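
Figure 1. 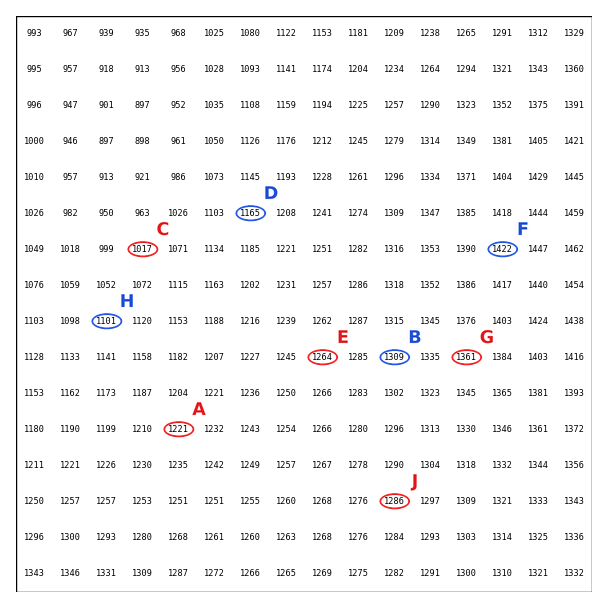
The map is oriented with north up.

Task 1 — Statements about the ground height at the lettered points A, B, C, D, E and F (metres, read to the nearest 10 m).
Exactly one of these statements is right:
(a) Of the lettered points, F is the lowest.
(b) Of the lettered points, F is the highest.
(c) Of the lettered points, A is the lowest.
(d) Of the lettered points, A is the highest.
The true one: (b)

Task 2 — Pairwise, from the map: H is below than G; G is above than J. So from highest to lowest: G J H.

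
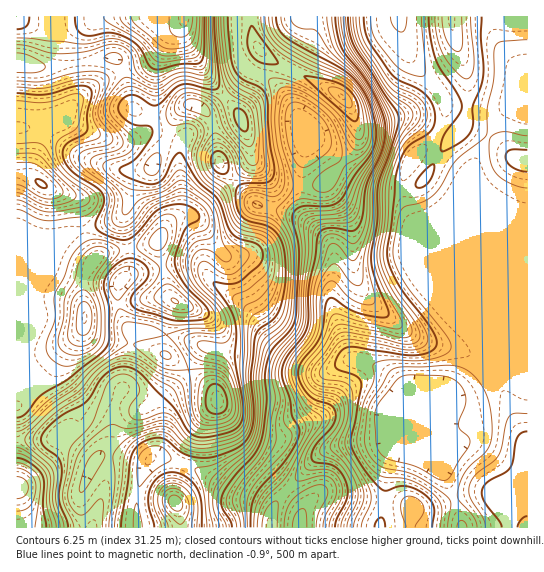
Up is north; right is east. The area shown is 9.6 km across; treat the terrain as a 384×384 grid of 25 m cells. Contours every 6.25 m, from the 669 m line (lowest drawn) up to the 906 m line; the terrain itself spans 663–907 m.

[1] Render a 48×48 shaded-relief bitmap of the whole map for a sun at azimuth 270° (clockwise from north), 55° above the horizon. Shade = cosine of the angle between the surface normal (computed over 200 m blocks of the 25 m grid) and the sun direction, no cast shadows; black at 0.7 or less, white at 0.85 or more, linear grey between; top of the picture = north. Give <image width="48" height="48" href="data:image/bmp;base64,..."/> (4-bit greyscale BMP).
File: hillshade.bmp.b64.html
<image width="48" height="48" href="data:image/bmp;base64,Qk32BAAAAAAAAHYAAAAoAAAAMAAAADAAAAABAAQAAAAAAIAEAAATCwAAEwsAABAAAAAAAAAAAAAAABEREQAiIiIAMzMzAERERABVVVUAZmZmAHd3dwCIiIgAmZmZAKqqqgC7u7sAzMzMAN3d3QDu7u4A////ALuYesuZrO7rmImGe+7KmZmrzcuqq97czLqHisyprO/rh4iIit7LqZmrzdyqrN7czLl2i8yprP/ah3iZms3cupiazcuqvN3czLl2isy5rO/aiIiZmbzcupiazMuqzd3MzKl2isy6m97KqqmJqqrMypiavLu7zd3MzKmIirzKm83Lu7qYmpmrypiau7u83d3dzJmaqrzKmszdzLqYiamJupiau8zMzd3d3amru7vLqrze3LqXeKl4mpmavMzMzN3d3aqry7vLurzv7LqWV6qIiYmavMzMzM3d3ambzLu8y7zv/bqFNpqpmHiavMzMzM3d3KmavLu83Lzf/spzNYmqqXeKvMzMzM3dzLupq7u83czf/tpjNoiJqoiKvMzMzN3dzMy6qqq8zd3e/slTRnd4q6maq8zMzd3czMzLqZmrzd3e7clURmZoq7uqq7zMzd3MzMzMupmrze3c3LllVWZoq7u7u7zMzNzMzMzMy6mbze3Lu7qGVWZ4mrvMzMzMzMzMzMzd3Lmazdy6q8uWZnZniazMzMu7u8zMzMzd3bmKvMy6vMuXeIdmeazM3cuqu8zMzMze7bmJvMzLvLqHiYdlebzMzLmau8zMzMzd7riKzN3cu6iJqpdVes3My5mbvMzMzMzd7riL3d3cqYiauoZEe83MqYmrzMzMzMzd7bmc3t3KmImruoU0i93LmIq8zMzMzMzN3bmb3u25iKu7uoU0i925eJvMzMzMzMzN3cmb3e24isy7uoVFi9yoeKvMzMzMzMzM3tuazdyom9y7uXVGi9yXebzMzMzMzMzM3dyqzdupq8y7qXVWi8yGerzMzMzMzMzMzdy7zduZq7u7qXZni9yFabzMzMzMzMzMzMu73uyqq6maqXZ4m8uFabzMzMzMzMzMzLqr3u27uoeJqpiJu8uFWLzMzMzMzN3My7qazu3LunZou6qru6l1WLzMzMzMzN3cu7mZzd3cuXZpvLq8y5hkWby7zMzMzN3LqqmZvM3cqYiKzLq8y5dUacy7vMzMzNy6mZmau83smJq8y6q8y6dTWcy7u8zMzMypmZqru83bmKztuYm83LljN73Lu8zdzMupmqu7u73bmK3+uHm83ctzFazcu8zdzMy6qru7qrzbmb3tp3m83d2TA4vMy7zdzMzLu7u6q7vMqb3slnq83u2UE4q8y7vMzMzMu6qqu7vMus7rhnq83v2UJYmrzLu8zMzMypmavMu7u97ahorN7+xzNpmbzLu8zMzMy5iavMuqve7Kh4rN79pSN5qrzcu7zMzM3KmavcuazdyqmJve7scxSKqr3cu7zMzN3LqqzdubzKmaqrzd3JUiWbu83cu7zMzMzMu7zdury4aLzMzLuYUkerzN3bqrzMzMzMzM3uy7uVWc3MuqmXVGm8zd3LqrzM3MzLu87+3Lp0Wt26maqWVYq83u3Kq7zMzMzMu97u3LlTatyYmrqFRpu83u26q8zMzMzczN7t3MlDa8uIq8uFR6vM3u26q8zLu83dzd3czchCa8p4rMp0V6vM3u26vMzA=="/>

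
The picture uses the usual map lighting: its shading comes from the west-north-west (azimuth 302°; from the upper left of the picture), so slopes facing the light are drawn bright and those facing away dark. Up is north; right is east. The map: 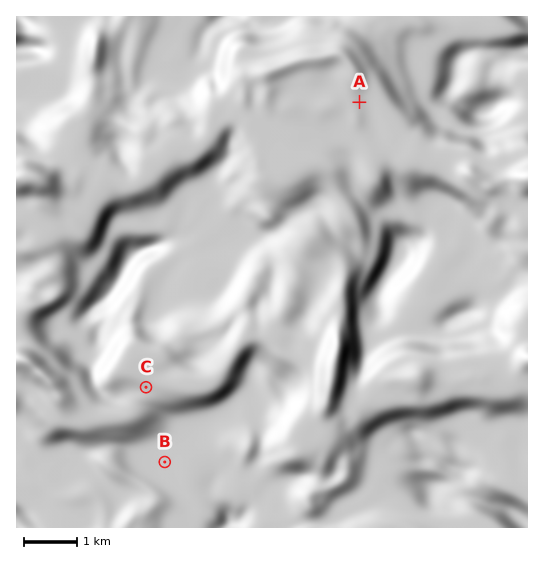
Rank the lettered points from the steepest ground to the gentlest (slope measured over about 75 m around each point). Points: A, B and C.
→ C A B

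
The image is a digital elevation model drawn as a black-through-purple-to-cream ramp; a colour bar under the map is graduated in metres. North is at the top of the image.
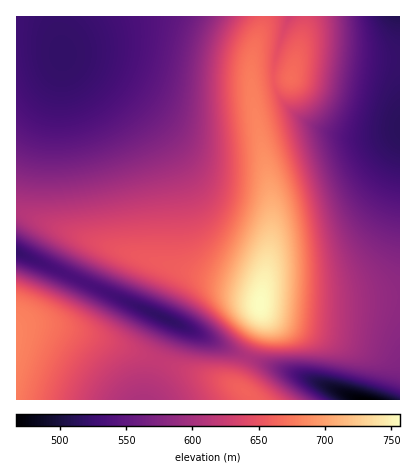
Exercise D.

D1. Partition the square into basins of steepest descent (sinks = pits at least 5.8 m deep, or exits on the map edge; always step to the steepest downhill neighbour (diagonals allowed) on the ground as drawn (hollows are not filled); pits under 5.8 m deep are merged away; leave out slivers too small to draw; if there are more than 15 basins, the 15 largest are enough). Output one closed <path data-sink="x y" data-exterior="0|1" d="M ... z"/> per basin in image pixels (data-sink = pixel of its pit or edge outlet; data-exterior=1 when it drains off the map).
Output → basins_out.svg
<path data-sink="62 54" data-exterior="0" d="M264 16l-248 0 0 196 90 34 142 43 8 4 4 7 10-52 2-42-4-32-14-66-3-44z"/><path data-sink="400 128" data-exterior="1" d="M316 53l-16 2-5 7-5 16-30 5-8 5 2 20 14 66 4 32-2 42-9 52 5-3 48 3 86-3 0-237z"/><path data-sink="166 318" data-exterior="0" d="M104 245l-8 0-5 5-25 52-10 15-8 4-18 2-13 5 23-3 40 8 88 32 70 22 5-19 17-42 0-30-12-7-20-7z"/><path data-sink="364 400" data-exterior="1" d="M400 297l-50 3-36 0-28-3-22 1-4 4 0 24-17 42-4 18 13 14 148 0z"/><path data-sink="144 400" data-exterior="1" d="M40 325l-16 1-8 4 0 70 236 0-4-7-18-10-62-18-78-29z"/><path data-sink="16 252" data-exterior="1" d="M20 212l-4 0 0 116 14-5 18-2 8-4 10-15 23-50 7-7 7-1z"/><path data-sink="400 16" data-exterior="1" d="M400 16l-94 0-10 42 6-4 14-1 52 6 32 1z"/><path data-sink="290 16" data-exterior="1" d="M304 16l-40 0-12 42 0 29 4-3 32-5 4-3 11-44z"/>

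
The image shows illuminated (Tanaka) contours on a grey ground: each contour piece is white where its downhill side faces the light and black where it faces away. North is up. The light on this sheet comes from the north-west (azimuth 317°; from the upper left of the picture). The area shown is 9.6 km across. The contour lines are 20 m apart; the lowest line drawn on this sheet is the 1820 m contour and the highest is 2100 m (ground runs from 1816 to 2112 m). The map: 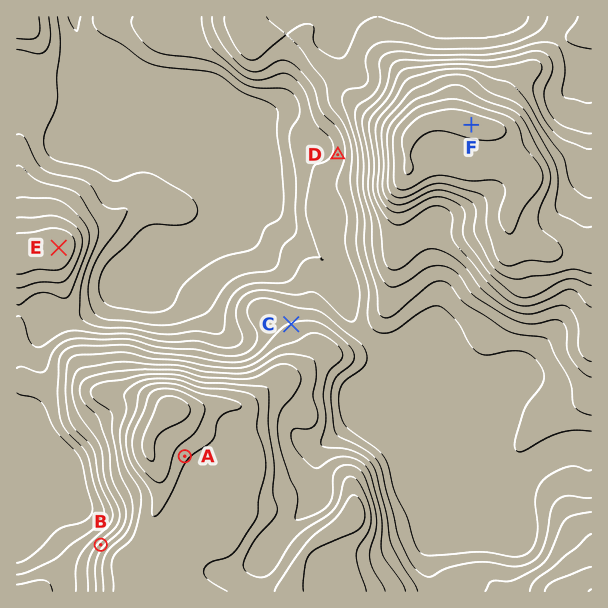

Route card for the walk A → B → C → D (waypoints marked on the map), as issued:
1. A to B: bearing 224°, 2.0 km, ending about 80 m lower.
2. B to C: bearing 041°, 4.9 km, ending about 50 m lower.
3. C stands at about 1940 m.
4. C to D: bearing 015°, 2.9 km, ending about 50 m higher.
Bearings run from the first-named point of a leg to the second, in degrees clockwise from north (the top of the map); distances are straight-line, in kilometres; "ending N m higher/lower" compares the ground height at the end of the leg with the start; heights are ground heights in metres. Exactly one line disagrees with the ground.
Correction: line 4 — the sense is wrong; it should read lower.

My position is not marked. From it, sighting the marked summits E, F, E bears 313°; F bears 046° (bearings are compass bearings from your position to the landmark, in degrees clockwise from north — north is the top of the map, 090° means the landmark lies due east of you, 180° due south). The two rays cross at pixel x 204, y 383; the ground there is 2020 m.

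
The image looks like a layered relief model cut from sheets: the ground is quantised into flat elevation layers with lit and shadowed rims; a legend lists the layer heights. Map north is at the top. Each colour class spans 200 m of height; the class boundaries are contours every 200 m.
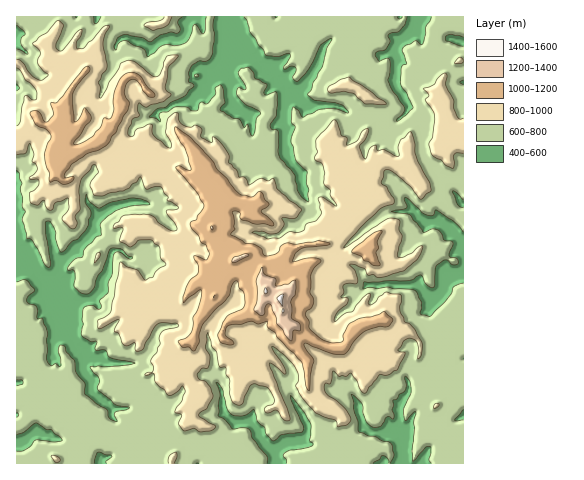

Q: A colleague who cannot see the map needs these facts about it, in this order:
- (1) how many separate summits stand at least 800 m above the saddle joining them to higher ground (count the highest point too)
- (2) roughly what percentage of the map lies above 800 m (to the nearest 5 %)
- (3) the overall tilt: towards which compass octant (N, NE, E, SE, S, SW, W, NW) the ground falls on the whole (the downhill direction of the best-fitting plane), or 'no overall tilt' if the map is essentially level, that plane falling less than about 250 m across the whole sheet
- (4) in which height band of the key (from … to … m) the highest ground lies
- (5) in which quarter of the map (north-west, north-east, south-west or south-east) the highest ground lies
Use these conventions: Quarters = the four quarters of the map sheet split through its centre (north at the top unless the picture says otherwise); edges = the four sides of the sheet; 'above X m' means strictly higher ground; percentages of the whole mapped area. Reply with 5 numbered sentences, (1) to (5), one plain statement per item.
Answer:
(1) There is 1 summit with 800 m or more of prominence.
(2) Ground above 800 m makes up about 40 % of the sheet.
(3) There is no overall tilt: the best-fitting plane is nearly level.
(4) The highest ground lies in the 1400–1600 m band.
(5) The highest ground is in the south-east quarter.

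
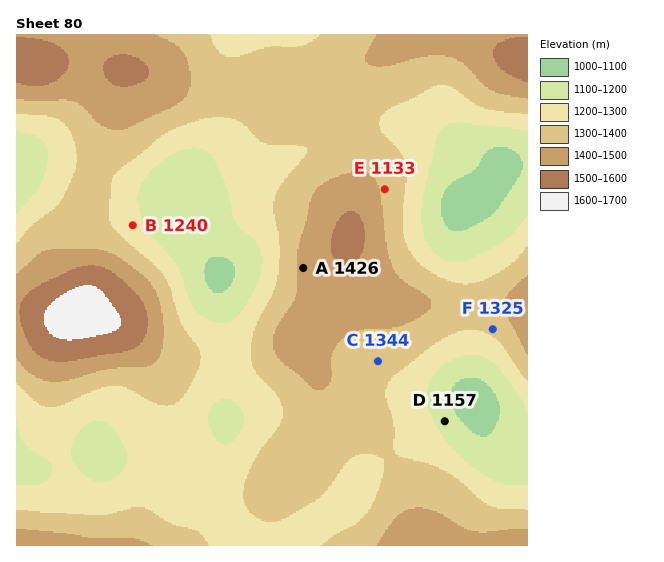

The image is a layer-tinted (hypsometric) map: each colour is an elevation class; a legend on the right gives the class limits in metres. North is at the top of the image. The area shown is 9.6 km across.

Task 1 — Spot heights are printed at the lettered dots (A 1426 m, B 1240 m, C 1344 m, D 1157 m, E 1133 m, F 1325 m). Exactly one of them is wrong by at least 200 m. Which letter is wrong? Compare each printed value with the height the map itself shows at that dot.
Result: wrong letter E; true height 1383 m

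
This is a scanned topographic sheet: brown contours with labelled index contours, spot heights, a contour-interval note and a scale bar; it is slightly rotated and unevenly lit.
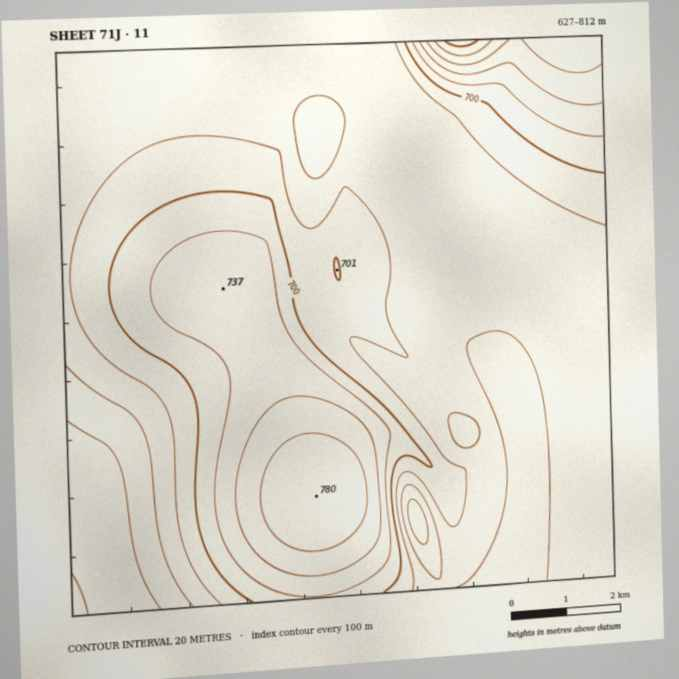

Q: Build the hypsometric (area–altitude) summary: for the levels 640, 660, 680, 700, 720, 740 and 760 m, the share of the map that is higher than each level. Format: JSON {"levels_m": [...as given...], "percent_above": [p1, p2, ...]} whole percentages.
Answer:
{"levels_m": [640, 660, 680, 700, 720, 740, 760], "percent_above": [96, 87, 46, 29, 20, 10, 5]}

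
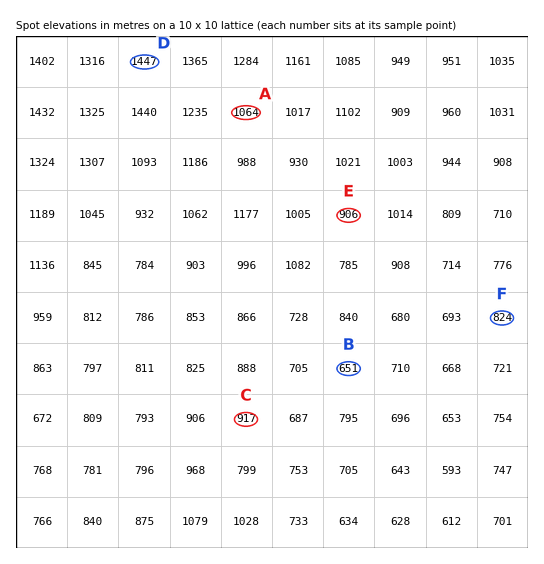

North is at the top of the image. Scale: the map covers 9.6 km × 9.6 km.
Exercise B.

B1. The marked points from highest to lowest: A C B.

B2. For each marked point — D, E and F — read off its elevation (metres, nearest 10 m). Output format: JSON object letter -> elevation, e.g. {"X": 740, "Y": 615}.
{"D": 1450, "E": 910, "F": 820}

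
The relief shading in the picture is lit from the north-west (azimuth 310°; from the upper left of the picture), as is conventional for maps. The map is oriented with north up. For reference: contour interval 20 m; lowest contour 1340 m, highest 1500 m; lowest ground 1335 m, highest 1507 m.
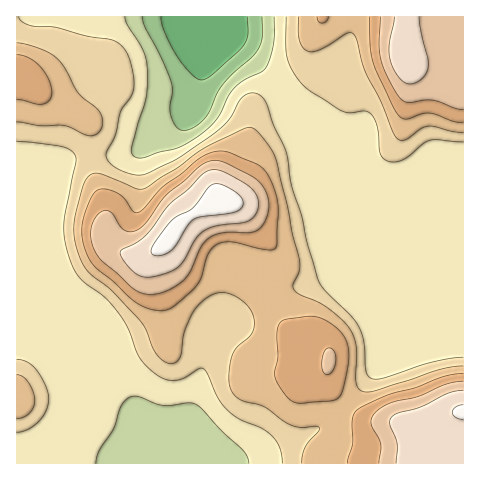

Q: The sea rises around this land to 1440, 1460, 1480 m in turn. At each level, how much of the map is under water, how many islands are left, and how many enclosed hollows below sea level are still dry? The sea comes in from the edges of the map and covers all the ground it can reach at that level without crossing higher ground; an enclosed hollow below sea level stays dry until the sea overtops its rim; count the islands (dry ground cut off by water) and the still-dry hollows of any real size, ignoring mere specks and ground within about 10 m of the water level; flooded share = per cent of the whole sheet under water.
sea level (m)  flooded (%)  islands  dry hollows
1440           79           2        0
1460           87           1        0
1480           94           1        0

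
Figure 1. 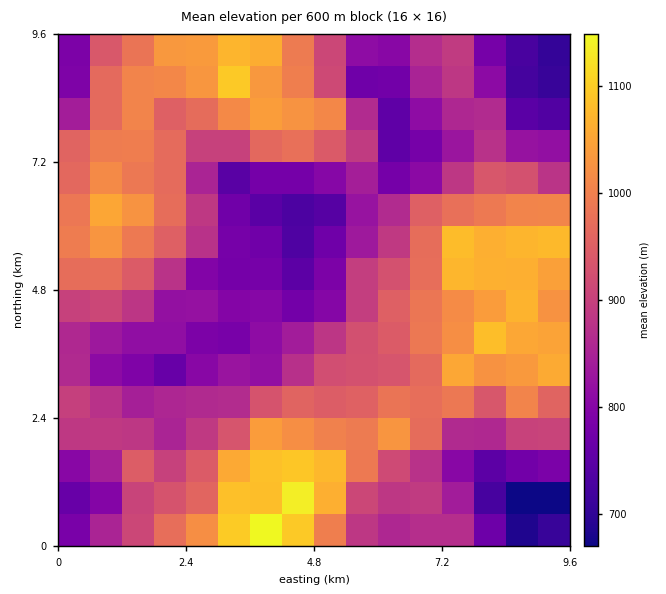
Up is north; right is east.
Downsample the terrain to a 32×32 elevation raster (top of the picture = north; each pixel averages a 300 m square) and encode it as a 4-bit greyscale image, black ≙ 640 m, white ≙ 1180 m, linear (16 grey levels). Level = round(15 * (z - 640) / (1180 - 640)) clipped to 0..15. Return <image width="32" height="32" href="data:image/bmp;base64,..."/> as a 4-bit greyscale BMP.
<image width="32" height="32" href="data:image/bmp;base64,Qk12AgAAAAAAAHYAAAAoAAAAIAAAACAAAAABAAQAAAAAAAACAAATCwAAEwsAABAAAAAAAAAAAAAAABEREQAiIiIAMzMzAERERABVVVUAZmZmAHd3dwCIiIgAmZmZAKqqqgC7u7sAzMzMAN3d3QDu7u4A////AERneJq6zv7bqHdmZnZTISNEVniaur7t7cl2ZmZmQhESQ0V3eZnN3O7ad2d3ZUIQEUM1iIiJzdzf64h3d2UhERFTRomHer3Nztuod2ZUIiMyVVeIdnm8zL3Muph2VERFZXZ3d2Z4msyruqq7l2VWZ3d3d2ZmZ3eruqmau7mGZ4iHd3dmZ3ZmiqmZmaqqqHmqiHdmVVZmZ3iIiImZibqJq5p2VUQ0VWVVZ3iIiYm8qau8ZVRUM0VVVWeIh4iavMu7zGZVVVRERFVneIiJmqvMy8t2ZlVVRDRFVWZ4iZqrzcvLd3d2VVRERERFaImaqrzMyoiId1VVVVVDRXeJmru7zLqJqIh1RUREM0V4iam8zMu6mqmohkRDRDM0Z3iazczMzKqrqYhlREQyNFZ3is3MzMyqvLqph1REMjRVd4vMy8zMqqy6qYdUMzI0VWeKqrqqu5m8uph2QjMyI1VXiYmZqqmau6mYdTIzM0RWRVZ4mal3maqaqXVEVVVWZkNEZ4h2ZpqqqqmGZoiIh3YzRFZnVmV4mqqYeIiauqmWM0RWd1VEV4mqiIiau7vKhTNFZnZDM0aLupqqvLu7yHU0RmZ1MiNFi6uqu83KqqdTNFZ3ZDIiRHqruqzNy6qWQzRmd1MyIkN6qrusy7uphlRFZ3dDMiJUepmru8zcqYdlRWd3UzIi"/>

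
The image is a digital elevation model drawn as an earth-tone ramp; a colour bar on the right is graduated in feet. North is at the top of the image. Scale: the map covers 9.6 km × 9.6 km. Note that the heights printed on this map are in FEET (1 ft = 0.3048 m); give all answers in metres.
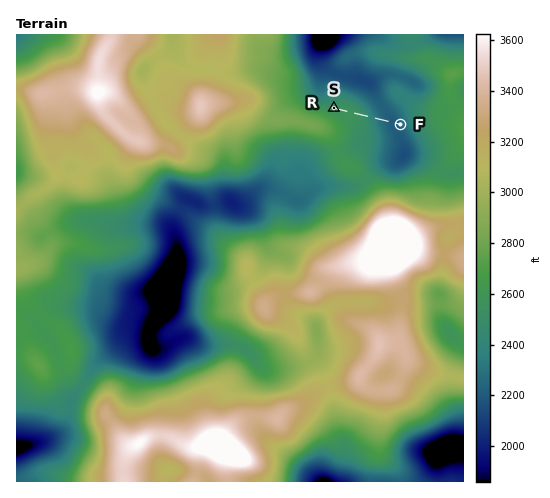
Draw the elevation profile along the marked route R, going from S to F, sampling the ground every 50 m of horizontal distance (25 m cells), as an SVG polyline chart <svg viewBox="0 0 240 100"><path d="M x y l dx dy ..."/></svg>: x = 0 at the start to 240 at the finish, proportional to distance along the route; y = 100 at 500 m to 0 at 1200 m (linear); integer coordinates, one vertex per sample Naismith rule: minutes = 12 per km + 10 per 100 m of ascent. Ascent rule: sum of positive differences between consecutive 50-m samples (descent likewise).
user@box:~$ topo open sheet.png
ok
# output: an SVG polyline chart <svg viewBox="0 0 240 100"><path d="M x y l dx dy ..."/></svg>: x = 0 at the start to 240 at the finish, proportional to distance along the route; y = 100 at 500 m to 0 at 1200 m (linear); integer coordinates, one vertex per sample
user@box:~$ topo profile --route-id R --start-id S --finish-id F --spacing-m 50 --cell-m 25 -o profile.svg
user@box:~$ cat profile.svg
<svg viewBox="0 0 240 100"><path d="M0 61l8 0 8 0 9 0 8-1 8 0 8 0 8 0 8 0 9 0 8 1 8 0 8 1 8 1 8 1 9 1 8 2 8 1 8 2 8 1 9 1 8 1 8 1 8 0 8 1 8 0 9 0 8 0 8 0 8 0 3-1"/></svg>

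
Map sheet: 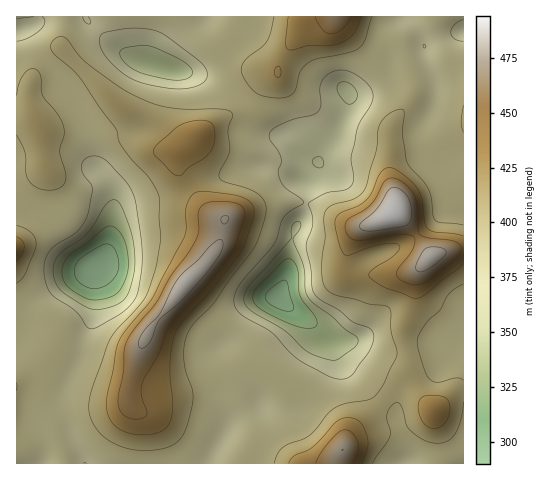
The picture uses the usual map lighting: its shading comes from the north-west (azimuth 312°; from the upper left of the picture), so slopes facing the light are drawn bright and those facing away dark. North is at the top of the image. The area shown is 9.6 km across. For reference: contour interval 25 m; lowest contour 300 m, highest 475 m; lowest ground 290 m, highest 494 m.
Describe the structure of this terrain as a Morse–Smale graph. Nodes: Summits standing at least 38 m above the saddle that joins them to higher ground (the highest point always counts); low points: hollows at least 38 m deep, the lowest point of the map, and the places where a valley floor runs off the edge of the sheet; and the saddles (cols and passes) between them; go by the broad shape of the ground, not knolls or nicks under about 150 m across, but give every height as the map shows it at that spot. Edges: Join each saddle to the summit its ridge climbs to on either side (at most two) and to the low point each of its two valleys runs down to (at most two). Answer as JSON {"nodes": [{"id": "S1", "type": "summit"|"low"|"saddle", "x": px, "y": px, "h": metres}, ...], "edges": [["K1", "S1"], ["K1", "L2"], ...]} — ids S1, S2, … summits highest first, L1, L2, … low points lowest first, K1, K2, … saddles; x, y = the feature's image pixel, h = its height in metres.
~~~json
{"nodes": [
{"id": "S1", "type": "summit", "x": 395, "y": 211, "h": 494},
{"id": "S2", "type": "summit", "x": 185, "y": 284, "h": 486},
{"id": "S3", "type": "summit", "x": 343, "y": 449, "h": 475},
{"id": "S4", "type": "summit", "x": 336, "y": 17, "h": 466},
{"id": "S5", "type": "summit", "x": 433, "y": 411, "h": 447},
{"id": "S6", "type": "summit", "x": 17, "y": 248, "h": 443},
{"id": "L1", "type": "low", "x": 101, "y": 264, "h": 290},
{"id": "L2", "type": "low", "x": 279, "y": 298, "h": 292},
{"id": "L3", "type": "low", "x": 166, "y": 67, "h": 332},
{"id": "K1", "type": "saddle", "x": 189, "y": 186, "h": 420},
{"id": "K2", "type": "saddle", "x": 407, "y": 353, "h": 405},
{"id": "K3", "type": "saddle", "x": 388, "y": 396, "h": 402},
{"id": "K4", "type": "saddle", "x": 249, "y": 110, "h": 397},
{"id": "K5", "type": "saddle", "x": 46, "y": 61, "h": 395},
{"id": "K6", "type": "saddle", "x": 17, "y": 214, "h": 394},
{"id": "K7", "type": "saddle", "x": 312, "y": 395, "h": 390},
{"id": "K8", "type": "saddle", "x": 231, "y": 370, "h": 390},
{"id": "K9", "type": "saddle", "x": 397, "y": 43, "h": 390},
{"id": "K10", "type": "saddle", "x": 245, "y": 412, "h": 385},
{"id": "K11", "type": "saddle", "x": 306, "y": 203, "h": 375}],
"edges": [["K1", "S2"], ["K1", "L1"], ["K1", "L2"], ["K2", "S1"], ["K2", "S5"], ["K2", "L2"], ["K3", "S3"], ["K3", "S5"], ["K3", "L2"], ["K4", "S2"], ["K4", "S4"], ["K4", "L2"], ["K4", "L3"], ["K5", "S2"], ["K5", "L1"], ["K5", "L3"], ["K6", "S2"], ["K6", "S6"], ["K6", "L1"], ["K7", "S1"], ["K7", "S3"], ["K7", "L2"], ["K8", "S1"], ["K8", "S2"], ["K8", "L2"], ["K9", "S1"], ["K9", "S4"], ["K9", "L2"], ["K10", "S2"], ["K10", "S3"], ["K10", "L2"], ["K11", "S1"], ["K11", "S2"], ["K11", "L2"]]}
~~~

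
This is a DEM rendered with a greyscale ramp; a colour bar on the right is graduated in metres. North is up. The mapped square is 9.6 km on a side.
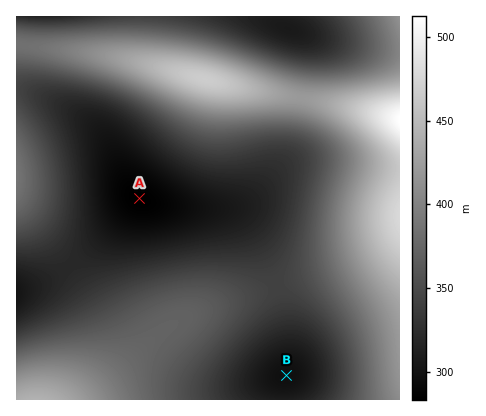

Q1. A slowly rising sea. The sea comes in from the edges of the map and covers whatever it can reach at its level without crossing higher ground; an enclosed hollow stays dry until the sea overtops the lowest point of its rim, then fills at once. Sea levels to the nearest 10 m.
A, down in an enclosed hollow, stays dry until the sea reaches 320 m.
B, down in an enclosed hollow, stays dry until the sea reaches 310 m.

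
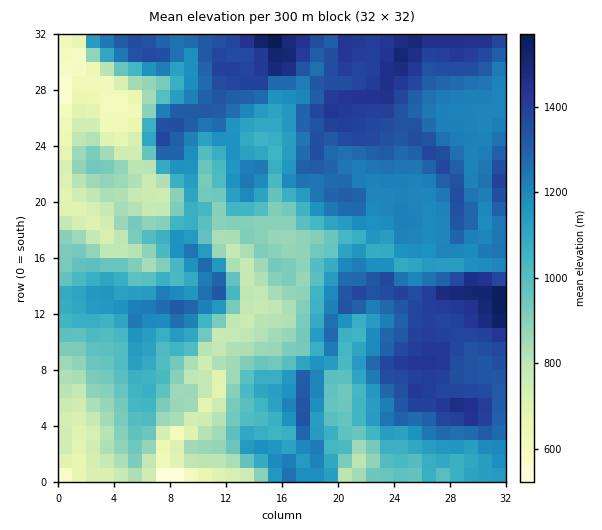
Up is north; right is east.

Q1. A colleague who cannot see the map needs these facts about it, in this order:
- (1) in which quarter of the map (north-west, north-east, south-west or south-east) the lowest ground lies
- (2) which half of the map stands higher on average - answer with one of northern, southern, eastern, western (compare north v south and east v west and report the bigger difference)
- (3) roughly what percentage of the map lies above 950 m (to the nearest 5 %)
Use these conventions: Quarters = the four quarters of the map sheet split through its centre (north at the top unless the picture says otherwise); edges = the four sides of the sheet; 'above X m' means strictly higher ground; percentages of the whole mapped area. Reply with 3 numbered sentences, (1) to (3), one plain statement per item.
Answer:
(1) Look to the south-west quarter for the lowest ground.
(2) The eastern half stands higher on average than the western half.
(3) Roughly 70 % of the ground is higher than 950 m.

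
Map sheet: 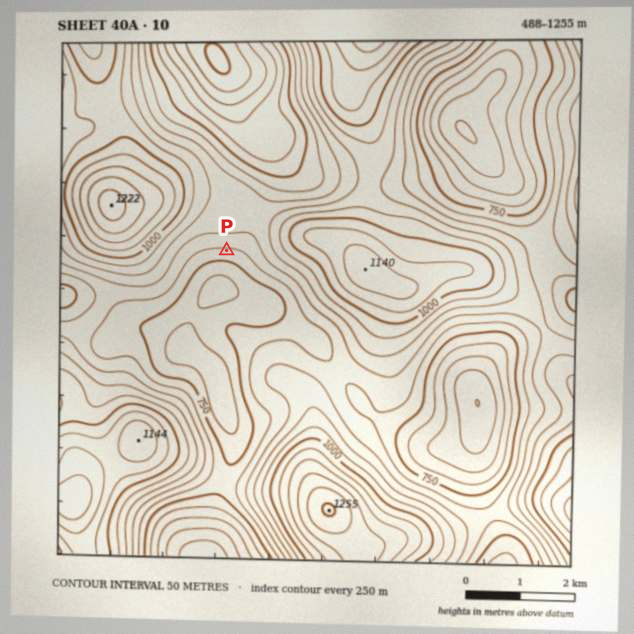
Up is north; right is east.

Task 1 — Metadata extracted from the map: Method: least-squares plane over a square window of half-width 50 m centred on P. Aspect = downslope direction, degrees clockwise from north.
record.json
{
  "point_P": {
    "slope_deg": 12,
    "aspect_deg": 183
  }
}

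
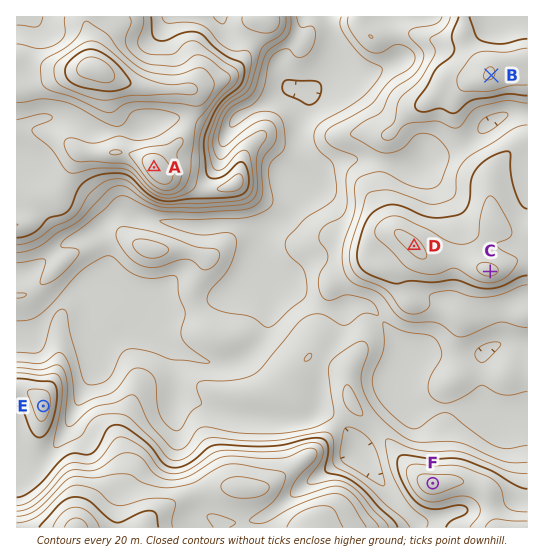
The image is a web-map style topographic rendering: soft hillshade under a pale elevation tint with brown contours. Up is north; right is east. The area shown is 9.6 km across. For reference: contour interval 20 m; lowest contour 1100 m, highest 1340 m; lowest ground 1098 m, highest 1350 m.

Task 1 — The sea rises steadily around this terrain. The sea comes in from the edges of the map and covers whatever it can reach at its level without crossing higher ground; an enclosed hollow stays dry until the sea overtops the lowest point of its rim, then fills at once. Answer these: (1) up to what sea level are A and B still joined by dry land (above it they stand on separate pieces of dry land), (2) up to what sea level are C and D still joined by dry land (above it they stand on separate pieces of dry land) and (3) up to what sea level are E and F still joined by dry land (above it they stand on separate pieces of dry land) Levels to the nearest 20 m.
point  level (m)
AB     1120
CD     1220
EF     1180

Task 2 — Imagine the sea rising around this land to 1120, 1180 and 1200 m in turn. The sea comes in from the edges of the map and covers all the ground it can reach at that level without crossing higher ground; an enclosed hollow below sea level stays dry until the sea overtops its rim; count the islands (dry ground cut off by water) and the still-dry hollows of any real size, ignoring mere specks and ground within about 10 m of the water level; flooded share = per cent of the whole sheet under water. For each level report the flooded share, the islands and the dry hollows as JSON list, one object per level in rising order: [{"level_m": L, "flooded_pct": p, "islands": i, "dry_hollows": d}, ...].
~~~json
[{"level_m": 1120, "flooded_pct": 13, "islands": 0, "dry_hollows": 0}, {"level_m": 1180, "flooded_pct": 56, "islands": 0, "dry_hollows": 0}, {"level_m": 1200, "flooded_pct": 65, "islands": 0, "dry_hollows": 0}]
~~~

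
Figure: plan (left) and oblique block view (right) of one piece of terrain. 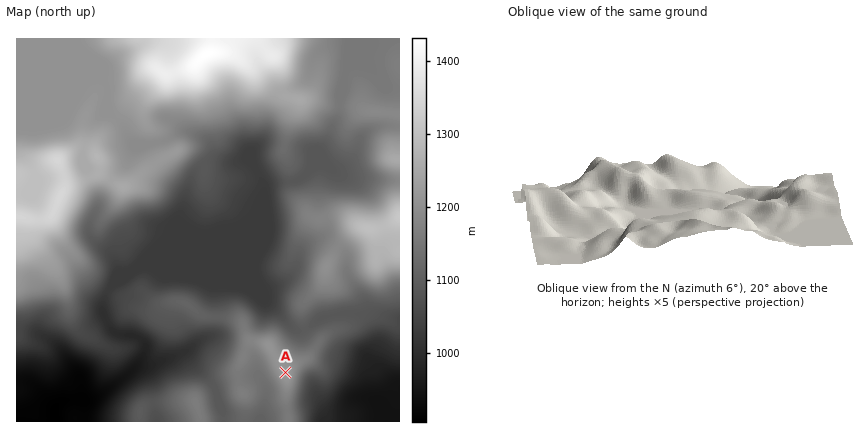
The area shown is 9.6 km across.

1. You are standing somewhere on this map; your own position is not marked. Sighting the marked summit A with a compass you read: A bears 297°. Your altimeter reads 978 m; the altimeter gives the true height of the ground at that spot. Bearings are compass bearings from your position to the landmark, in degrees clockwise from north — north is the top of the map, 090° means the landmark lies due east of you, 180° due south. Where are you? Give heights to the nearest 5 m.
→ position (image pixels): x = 338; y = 399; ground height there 980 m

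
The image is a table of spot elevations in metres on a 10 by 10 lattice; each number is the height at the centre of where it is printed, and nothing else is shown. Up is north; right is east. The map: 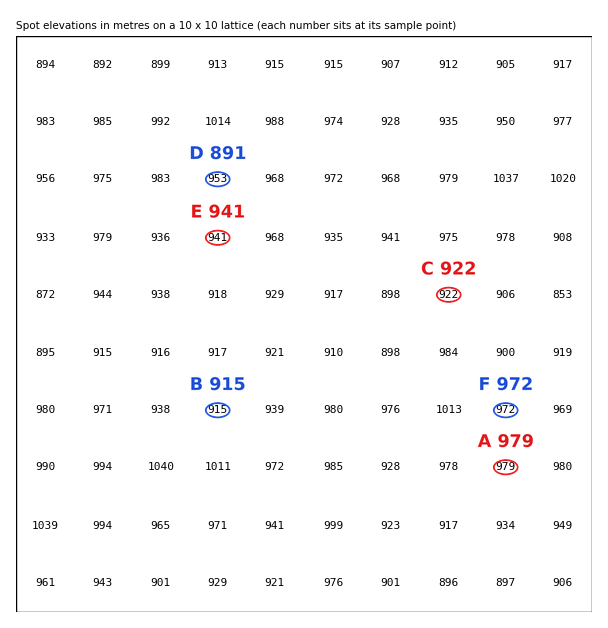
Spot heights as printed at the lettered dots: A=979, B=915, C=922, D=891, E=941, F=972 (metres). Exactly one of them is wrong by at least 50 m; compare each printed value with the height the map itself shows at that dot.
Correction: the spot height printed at D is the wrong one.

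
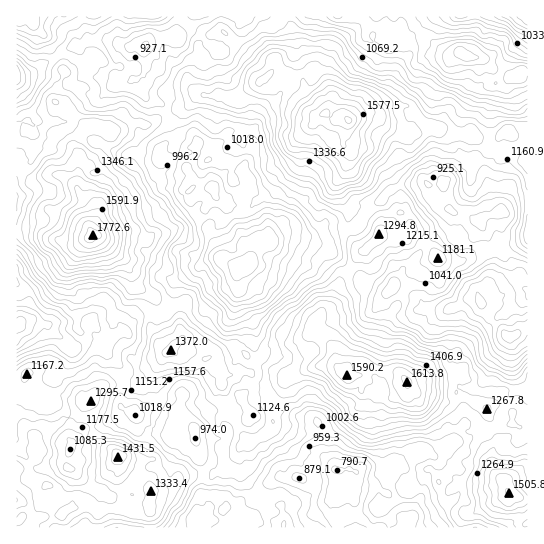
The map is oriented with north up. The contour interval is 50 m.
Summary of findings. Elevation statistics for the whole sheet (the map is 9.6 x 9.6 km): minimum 660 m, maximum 1770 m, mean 1130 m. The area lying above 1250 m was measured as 23.1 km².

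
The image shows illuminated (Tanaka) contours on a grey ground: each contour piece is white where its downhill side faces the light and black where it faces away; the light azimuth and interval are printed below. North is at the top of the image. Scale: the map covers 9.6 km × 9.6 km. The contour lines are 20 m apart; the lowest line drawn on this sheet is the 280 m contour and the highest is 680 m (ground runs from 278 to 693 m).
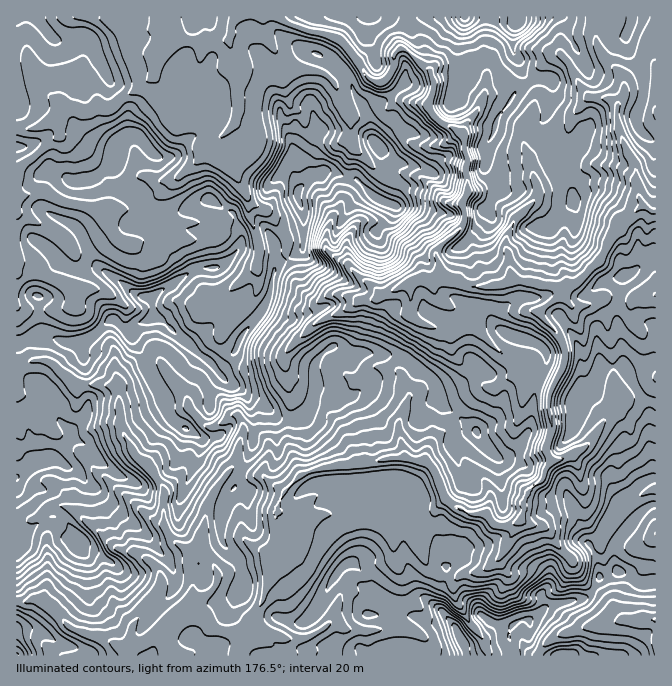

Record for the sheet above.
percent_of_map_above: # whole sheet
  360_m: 92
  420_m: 78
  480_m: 53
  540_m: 30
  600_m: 12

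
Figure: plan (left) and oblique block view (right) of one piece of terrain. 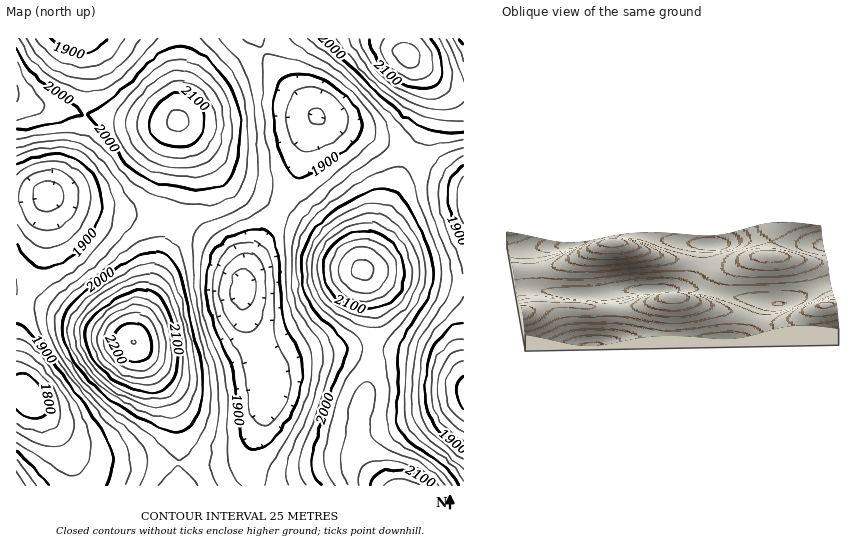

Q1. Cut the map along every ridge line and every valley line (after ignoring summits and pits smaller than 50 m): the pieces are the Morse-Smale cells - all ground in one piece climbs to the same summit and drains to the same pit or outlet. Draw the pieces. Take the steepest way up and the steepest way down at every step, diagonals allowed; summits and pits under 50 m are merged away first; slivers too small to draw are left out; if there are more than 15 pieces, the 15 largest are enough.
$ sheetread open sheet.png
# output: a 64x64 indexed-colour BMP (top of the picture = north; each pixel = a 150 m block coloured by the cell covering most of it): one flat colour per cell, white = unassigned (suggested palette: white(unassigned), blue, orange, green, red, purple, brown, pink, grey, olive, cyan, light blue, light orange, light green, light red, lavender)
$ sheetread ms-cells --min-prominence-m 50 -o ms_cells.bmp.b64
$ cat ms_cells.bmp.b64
<image width="64" height="64" href="data:image/bmp;base64,Qk12CAAAAAAAAHYAAAAoAAAAQAAAAEAAAAABAAQAAAAAAAAIAAATCwAAEwsAABAAAAAAAAAA////ALR3HwAOf/8ALKAsACgn1gC9Z5QAS1aMAMJ34wB/f38AIr28AM++FwDox64AeLv/AIrfmACWmP8A1bDFAAAAAAACIiIiIiIiIRERERERVVVVVVVVVVVVd3d3d3d3AAAAACIiIiIiIiIhERERERFVVVVVVVVVVVd3d3d3d3cAAAAAIiIiIiIiIiEREREREVVVVVVVVVVVV3d3d3d3dwAAAAAiIiIiIiIiIRERERERVVVVVVVVVVV3d3d3d3d3AAAAAiIiIiIiIiIhERERERFVVVVVVVVVV3d3d3d3d3cAAAACIiIiIiIiIiEREREREVVVVVVVVVVXd3d3d3d3dwAAAAIiIiIiIiIiIRERERERVVVVVVVVVVd3d3d3d3d3AAAAIiIiIiIiIiIhERERERFVVVVVVVVVV3d3d3d3d3cAAAIiIiIiIiIiIiERERERERVVVVVVVVVXd3d3d3d3dwAAAiIiIiIiIiIiIRERERERFVVVVVVVVVd3d3d3d3d3AAAiIiIiIiIiIiIhEREREREVVVVVVVVVV3d3d3d3d3cAAiIiIiIiIiIiIhERERERERFVVVVVVVVXd3d3d3d3dwAiIiIiIiIiIiIiEREREREREVVVVVVVVVV3d3d3d3d3IiIiIiIiIiIiIiERERERERERVVVVVVVVVXd3d3d3d3ciIiIiIiIiIiIiIRERERERERFVVVVVVVVVd3d3d3d3dyIiIiIiIiIiIiIREREREREREVVVVVVVVVVXd3d3d3d3IiIiIiIiIiIiIRERERERERERRVVVVVVVVVd3d3d3d30iIiIiIiIiIiIhERERERERERREVVVVVVVVV3d3d3d93SIiIiIiIiIiIhERERERERERFERERVVVVVVXd3d33d3dIiIiIiIiIiIhEREREREREREUREREREREREfd3d3d3d0iIiIiIiIiIiEREREREREREURERERERERETd3d3d3d3SIiIiIiIiIzMRERERERERERRERERERERERN3d3d3d3dIiIiIiIjMzMxERERERERERRERERERERERE3d3d3d3d0iIiIiIzMzMzMRERERERERFERERERERERETd3d3d3d3SIiIiMzMzMzMxEREREREREURERERERERERN3d3d3d3dIiIjMzMzMzMzERERERERERRERERERERERE3d3d3d3d0iMzMzMzMzMzMxERERERERRERERERERERETd3d3d3d3TMzMzMzMzMzMzERERERERFERERERERERERN3d3d3d3dMzMzMzMzMzMzMREREREREURERERERERERN3d3d3d3d0zMzMzMzMzMzMzERERERERFERERERERERE3d3d3bu7uzMzMzMzMzMzMzMRERERERHkRERERERERETbu7u7u7u7MzMzMzMzMzMzMxERERERHuRERERERERESbu7u7u7u7szMzMzMzMzMzMzMREREREe7kREREREREmZu7u7u7u7uzMzMzMzMzMzMzMxEREREe7uREREREREmZmbu7u7u7u7MzMzMzMzMzMzMzERERHu7u7kREREREmZmZu7u7u7u7szMzMzMzMzMzMzMRERHu7u7uREREREmZmZm7u7u7u7uzMzMzMzMzMzMzMzERHu7u7u7kREREmZmZmZu7u7u7u7MzMzMzMzMzMzMzMR7u7u7u7uRERJmZmZmZm7u7u7u7szMzMzMzMzMzMzOu7u7u7u7u7kRJmZmZmZmbu7u7u7uzMzMzMzOqqqqqqqru7u7u7u7u6ZmZmZmZmZm7u7u7u7MzMzM6qqqqqqqqqu7u7u7u7uiJmZmZmZmZmbu7u7u7v//zqqqqqqqqqqqq7u7u7u7oiIiZmZmZmZmZm7u7u7u////6qqqqqqqqqqru7u7u7oiIiJmZmZmZmZmbu7u7u7////qqqqqqqqqqqu7u7u6IiIiIiZmZmZmZmZm7u7u7D////6qqqqqqqqqqru7u6IiIiIiJmZmZmZmZmbu7uwAP////qqqqqqqqqqqu7u6IiIiIiImZmZmZmZmZm7uwAA/////6qqqqqqqqqq7u6IiIiIiIiJmZmZmZmZmbsAAAD/////qqqqqqqqqqru6IiIiIiIiImZmZmZmZmZYAAAAP/////6qqqqqqqqqu6IiIiIiIiIiZmZmZmZmWZgAAAA//////qqqqqqqqqu6IiIiIiIiIiImZmZmZlmZmYAAAD/////+qqqqqqqqq7oiIiIiIiIiIiZmZmWZmZmZgAAAP/////6qqqqqqqqroiIiIiIiIiIiJmZlmZmZmZmYAAA//////+qqszMzMzIiIiIiIiIiIiIiWZmZmZmZmZgAAD/////AMzMzMzMzMCIiIiIiIiIiIhmZmZmZmZmZmAAAP8AAAAAzMzMzMzMwAiIiIiIiIiIhmZmZmZmZmZmYAAAAAAAAADMzMzMzMzAAIiIiIiIiIhmZmZmZmZmZmZgAAAAAAAAAMzMzMzMzMAACIiIiIiIiGZmZmZmZmZmZmAAAAAAAAAAzMzMzMzMwAAACIiIiIiGZmZmZmZmZmZmYAAAAAAAAADMzMzMzMzAAAAAiIiIiGZmZmZmZmZmZmYAAAAAAAAAAMzMzMzMzMAAAAAIiIiGZmZmZmZmZmZmZgAAAAAAAAAAzMzMzMzMwAAAAAAIiGZmZmZmZmZmZmZgAAAAAAAAAADMzMzMzMzAAAAAAACIZmZmZmZmZmZmZgAAAAAAAAAAAMzMzMzMzMAAAAAAAABmZmZmZmZmZmZgAAAAAAAAAAAAzMzMzMzMwAAAAAAAAABmZmZmZmZmZmAAAAAA"/>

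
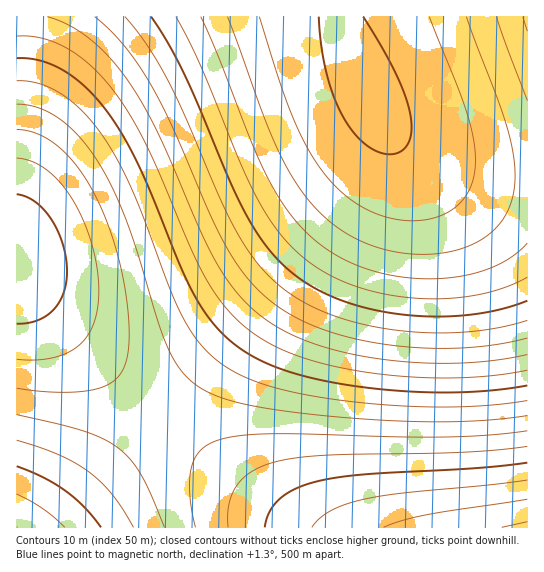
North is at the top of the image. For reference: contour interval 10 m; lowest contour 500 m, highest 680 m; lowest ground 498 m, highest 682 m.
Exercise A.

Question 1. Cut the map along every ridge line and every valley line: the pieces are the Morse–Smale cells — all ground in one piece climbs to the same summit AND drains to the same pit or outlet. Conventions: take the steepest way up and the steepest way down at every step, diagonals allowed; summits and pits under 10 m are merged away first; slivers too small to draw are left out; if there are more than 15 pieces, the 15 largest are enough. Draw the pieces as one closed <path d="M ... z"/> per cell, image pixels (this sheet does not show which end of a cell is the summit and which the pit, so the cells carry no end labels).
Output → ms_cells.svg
<path d="M341 16l-325 1 0 250 9 15 24 28 38 39 70 66 74-80 93-106 35-44 17-28 5-15 0-19-25-56-12-33z"/><path d="M381 119l0 23-5 15-29 44-74 86-116 128 40 36 48 38 34 24 27 15 221 0 1-347-45-4-48-13-33-20z"/><path d="M527 16l-185 0-1 9 15 42 19 42 10 17 17 18 17 12 35 15 29 6 44 3z"/><path d="M17 268l-1 259 38 1 103-113-70-66-38-39-24-28z"/><path d="M158 416l-103 112 250-1-26-14-34-24z"/>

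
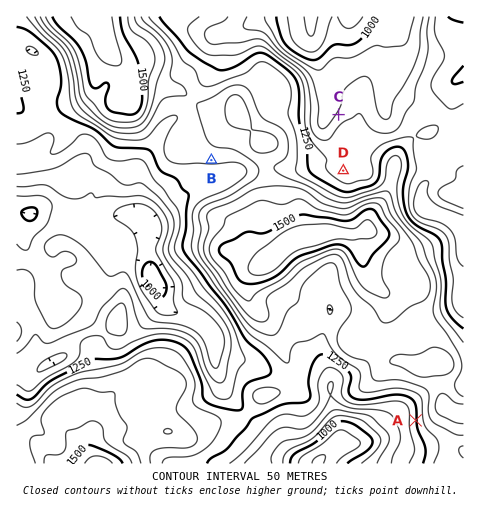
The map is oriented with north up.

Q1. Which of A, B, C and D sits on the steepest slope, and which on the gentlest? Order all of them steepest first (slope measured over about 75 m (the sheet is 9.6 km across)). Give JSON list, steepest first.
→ ["A", "C", "B", "D"]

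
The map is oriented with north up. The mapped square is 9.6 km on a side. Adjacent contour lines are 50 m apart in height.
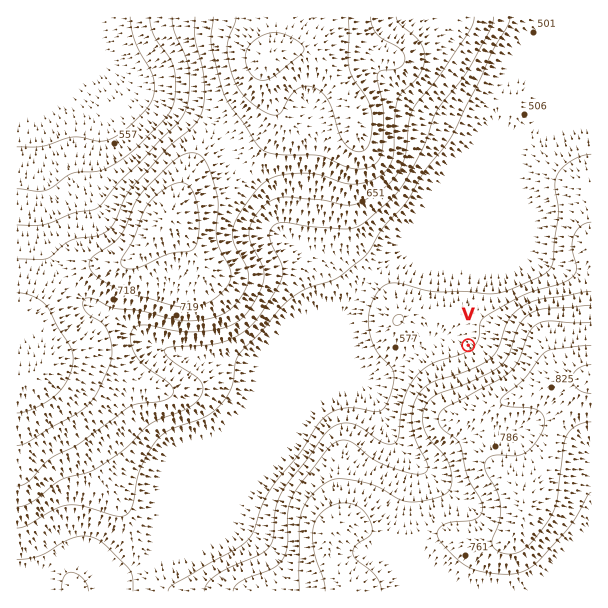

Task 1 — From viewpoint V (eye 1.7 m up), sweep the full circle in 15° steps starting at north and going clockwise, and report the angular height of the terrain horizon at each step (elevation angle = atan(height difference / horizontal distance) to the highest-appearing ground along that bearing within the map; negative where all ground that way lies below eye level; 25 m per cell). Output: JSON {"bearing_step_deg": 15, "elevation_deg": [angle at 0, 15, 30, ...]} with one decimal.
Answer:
{"bearing_step_deg": 15, "elevation_deg": [0.6, 0.1, 0.7, 1.7, 4.7, 8.0, 9.6, 10.2, 10.8, 11.5, 11.9, 11.6, 10.4, 8.8, 6.6, 3.5, 0.8, 0.6, 1.4, 2.4, 2.2, 2.0, 3.2, 1.9]}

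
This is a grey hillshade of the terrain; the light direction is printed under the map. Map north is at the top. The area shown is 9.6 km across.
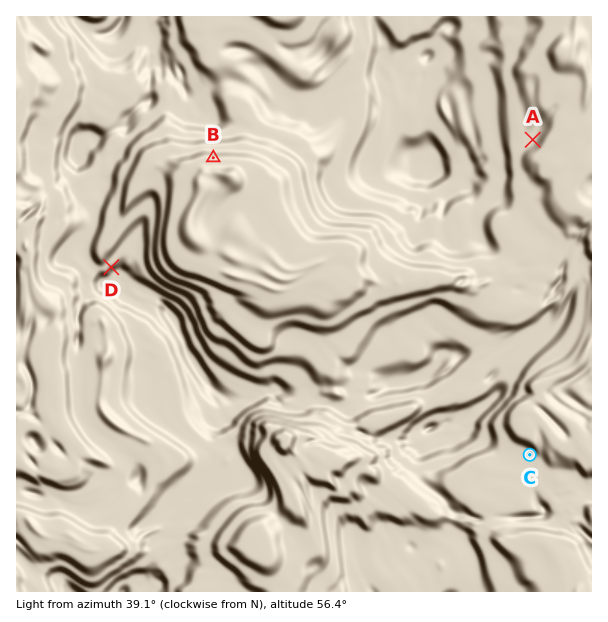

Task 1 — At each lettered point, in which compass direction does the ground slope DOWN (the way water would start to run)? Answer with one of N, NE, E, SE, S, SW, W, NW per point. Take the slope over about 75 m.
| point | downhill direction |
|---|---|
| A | NW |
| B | N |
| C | SW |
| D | SE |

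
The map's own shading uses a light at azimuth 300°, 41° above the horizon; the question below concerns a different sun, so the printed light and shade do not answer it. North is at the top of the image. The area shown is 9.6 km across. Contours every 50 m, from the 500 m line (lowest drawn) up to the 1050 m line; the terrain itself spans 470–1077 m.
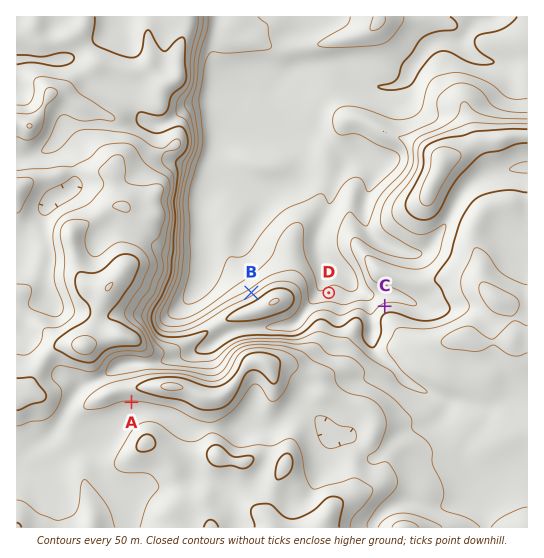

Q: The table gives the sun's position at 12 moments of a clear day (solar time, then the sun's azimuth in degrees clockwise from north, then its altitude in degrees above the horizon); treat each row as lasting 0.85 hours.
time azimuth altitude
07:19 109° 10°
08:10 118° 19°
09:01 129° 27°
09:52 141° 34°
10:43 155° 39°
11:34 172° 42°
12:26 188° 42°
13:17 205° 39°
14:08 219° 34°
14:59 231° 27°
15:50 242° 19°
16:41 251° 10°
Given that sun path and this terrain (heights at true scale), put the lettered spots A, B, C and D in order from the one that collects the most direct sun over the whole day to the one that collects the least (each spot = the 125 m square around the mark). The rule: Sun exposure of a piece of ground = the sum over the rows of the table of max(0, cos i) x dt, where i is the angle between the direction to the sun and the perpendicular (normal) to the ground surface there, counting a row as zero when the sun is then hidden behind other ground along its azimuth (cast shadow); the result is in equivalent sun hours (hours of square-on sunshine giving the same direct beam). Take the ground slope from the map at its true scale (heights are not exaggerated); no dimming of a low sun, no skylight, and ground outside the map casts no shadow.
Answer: A > D > C > B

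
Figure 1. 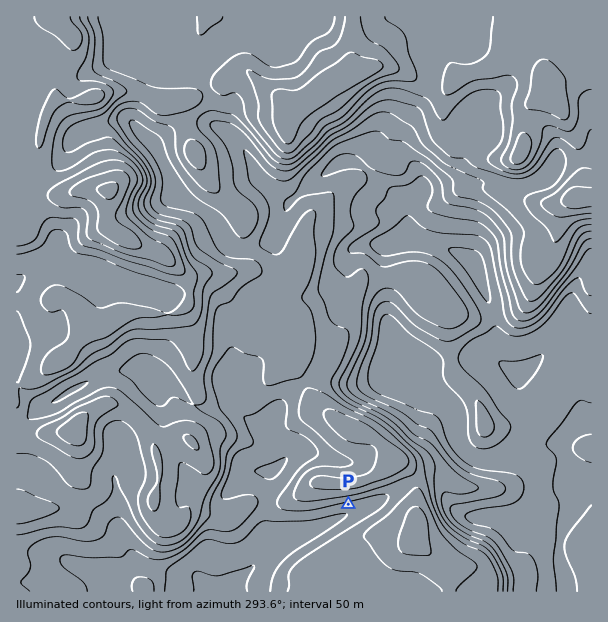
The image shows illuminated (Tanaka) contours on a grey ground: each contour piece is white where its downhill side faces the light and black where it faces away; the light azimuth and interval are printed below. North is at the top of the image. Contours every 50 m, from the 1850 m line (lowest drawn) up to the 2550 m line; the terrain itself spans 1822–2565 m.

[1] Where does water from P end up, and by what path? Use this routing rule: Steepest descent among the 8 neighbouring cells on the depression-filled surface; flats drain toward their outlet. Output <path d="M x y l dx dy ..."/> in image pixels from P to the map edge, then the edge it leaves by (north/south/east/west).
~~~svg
<path d="M348 504l0 9-1 2-6 3-3 0-11 6-3 0-7 4-3 0-5 3-4 0-6 3-5 0-1 2-3 0-9 4-5 5-1 0-44 43 0 3"/>
exit: south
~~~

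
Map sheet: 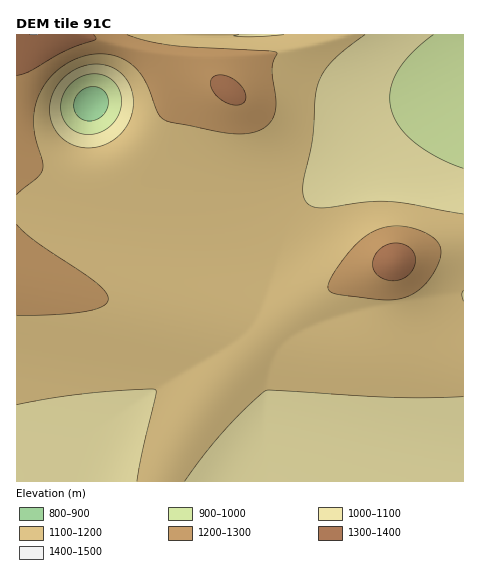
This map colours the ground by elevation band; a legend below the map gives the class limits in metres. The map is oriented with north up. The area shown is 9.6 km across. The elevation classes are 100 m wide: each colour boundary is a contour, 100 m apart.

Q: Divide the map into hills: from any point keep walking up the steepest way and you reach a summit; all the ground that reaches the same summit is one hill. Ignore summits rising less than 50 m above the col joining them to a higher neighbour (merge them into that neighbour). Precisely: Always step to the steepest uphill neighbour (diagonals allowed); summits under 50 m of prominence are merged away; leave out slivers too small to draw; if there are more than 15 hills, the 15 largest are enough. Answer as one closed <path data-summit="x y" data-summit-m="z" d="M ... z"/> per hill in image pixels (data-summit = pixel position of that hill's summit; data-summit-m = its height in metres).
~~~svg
<path data-summit="395 262" data-summit-m="1364" d="M463 92l-40 19-30 19-50 40-43 41-19 29-14 35-9 31-12 24-16 14-62 38-32 23-13 12-9 14-23 51 373-1z"/><path data-summit="33 35" data-summit-m="1400" d="M132 34l-116 1 1 447 73 0 24-51 9-14 13-12 32-23 62-38 16-14 12-24 9-31 14-35 10-19 9-9-1-2-2 1-12 9-20 4-38 0-21-3-19-6-16-8-13-10-18-18-30-41-18-31 3-8 26-35z"/><path data-summit="230 92" data-summit-m="1319" d="M463 34l-330 0-3 3-9 27-26 35-3 8 43 66 23 24 13 10 16 8 30 8 55 0 13-3 13-9 62-55 33-26 30-19 39-17 2-2z"/>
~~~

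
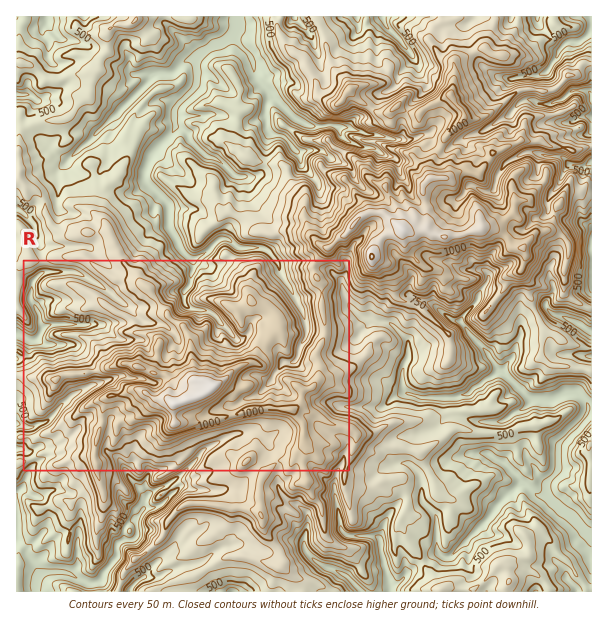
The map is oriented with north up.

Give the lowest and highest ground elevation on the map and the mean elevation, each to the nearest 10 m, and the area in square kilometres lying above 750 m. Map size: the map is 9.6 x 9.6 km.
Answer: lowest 300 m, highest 1260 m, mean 640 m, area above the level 25.6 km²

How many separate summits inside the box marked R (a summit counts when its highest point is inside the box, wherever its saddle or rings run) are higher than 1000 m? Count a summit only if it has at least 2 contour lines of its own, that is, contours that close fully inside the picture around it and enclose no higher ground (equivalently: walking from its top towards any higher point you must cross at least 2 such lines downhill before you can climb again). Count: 1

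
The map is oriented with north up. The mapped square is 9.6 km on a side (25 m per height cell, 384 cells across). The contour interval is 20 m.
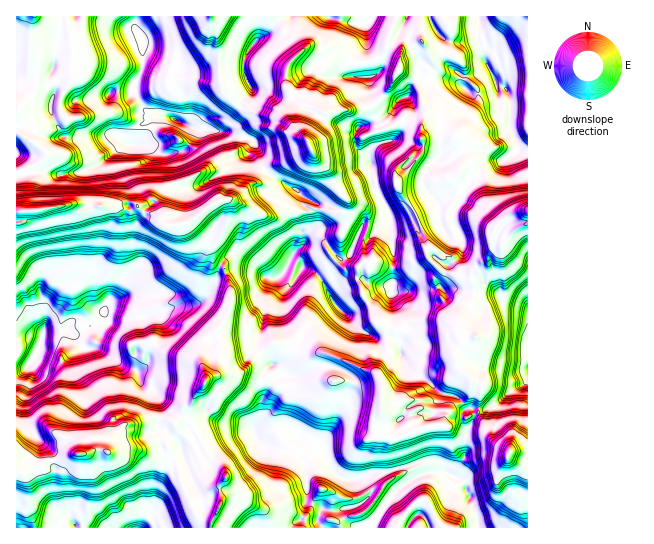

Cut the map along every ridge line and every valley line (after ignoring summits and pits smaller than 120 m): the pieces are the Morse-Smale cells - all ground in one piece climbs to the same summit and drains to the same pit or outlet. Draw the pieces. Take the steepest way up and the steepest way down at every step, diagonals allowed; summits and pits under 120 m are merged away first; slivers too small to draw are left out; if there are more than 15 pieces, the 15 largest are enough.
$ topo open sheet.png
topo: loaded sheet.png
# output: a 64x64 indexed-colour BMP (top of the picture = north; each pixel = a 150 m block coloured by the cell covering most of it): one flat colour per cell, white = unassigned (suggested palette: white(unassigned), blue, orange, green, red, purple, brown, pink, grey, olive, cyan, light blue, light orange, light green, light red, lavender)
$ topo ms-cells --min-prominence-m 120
<image width="64" height="64" href="data:image/bmp;base64,Qk12CAAAAAAAAHYAAAAoAAAAQAAAAEAAAAABAAQAAAAAAAAIAAATCwAAEwsAABAAAAAAAAAA////ALR3HwAOf/8ALKAsACgn1gC9Z5QAS1aMAMJ34wB/f38AIr28AM++FwDox64AeLv/AIrfmACWmP8A1bDFAGZmZgZmZmZmZmZmZgCqqqqqqZmZmZmZmZmZmZmZ////ZmZmZmZmZmZmZmZgAAqqqqqqmZmZmZmZmZmZmZn///9mZmZmZmZmZmZmZgAACqqqqqqZmZmZmZmZmZmZn////2ZmZmZmZmZmZmZmZgCqqqqqqpmZmZmZmZmZmZmf////ZmZmZmZmZmZmZmZmAKqqqqqqmZmZmZmZmZmZmf////9mZmZmZmZmZmZmZmZjqqqqqqqZmZmZmZmZmZmZ/////2ZmZmZmZmZmZmZmZjOqqqqqqpmZu7uZmZmZmZ//////M2MzZmZmZmZmZmZjM6qqqqqqmZu7u7u7mZmbv/////8zMzNmZmZmZmZmZmM6qqqqqqqZm7u7u7u7u7u7////ADMzMzM2ZmZmZmZmY6qqqqqqmZm7u7u7u7u7u7v///8AMzMzMzM2ZmZmZmY6qqqqqZmZkLu7u7u7u7u7u///AAAzMzMzMzNmZmZmYzqqqqqZmZAAC7u7uwC7u7u7//AAADMzMzMzMzZmZmYzqqqqqgCZAAAAu7u7AAALu7u/8AAAMzMzMzMzMzNmYzOqqqqqAAAAAAC7u7sAAAALu78AAAAzMzMzMzMzMzMzOjOqqqqgAAAAAAu7uwAAAEQAAAAAADMzMzMzMzMzMzMzMzqqqqAAAAAAALu7RERERAAAzAAAMzMzMzMzMzMzMzMzOqqqoAAAAAAAu7tEREREAADMwAAzMzMzMzMzMzMzMzM6qqoAAAAAAAC7u0REREQAAMzMwDMzMzMzMzMzMzMzMzqqqqAAAAAAALu0REREREAMzMzMMzMzMzMzMzMzMzMzMACqoAu7sAALu7RERERERMzMzMwiMzMzMzMyIjMzMzMwAAqqC7u7u7tERERERERMzMzMzCIjMzMzMyIiIzMzMzAAAKAAu7u7REREREREREzMzMzMIiMzMzIiIiIjMzMzMAAAAAAERERERERERERETMzMzMwiIzMzIiIiIiIzMzMwAAAAAAREREREREdEREREzMzMzCIiIzIiIiIiIjMzMzAAAAAAAERERER3d3REREAADMzMIiIiIiIiIiIiMzMzMwAAAAAABEREd3d3dEREQAAMzMwiIiIiIiIiIiIzMzMzAAAAAAAEREd3d3dERERAAAzMzCIiIiIiIiIiIiMzMzMwAAAAAAAEd3d3d0RERAAADMzMIiIiIiIiIiIiIiIjMzAAAAAAAAB3d3d0RERAAAzMzMwiIiIiIiIiIiIiIiIzMAAAAAAAB3d3d3REREAADMzMzCIiIiIiIiIiIiIiIiMwAAAAAAB3d3d3dEREQAAMzMzMIiIiIiIiIiIiIiIiIwAAB3AAAHd3d3d0RERAAAzMzMwiIiIiIiIiIiIiIiIjAAB3dwB3d3d3d3REREAO7MzMzCIiIiIiIiIiIiIiIicAB3d3d3d3d3d3dEREAA7u7MzMIiIiIiIiIiIiIiIid3d3d3d3d3eId3d0REAO7u7uzMwiIiIiIiIiIiIiIiInd3d3d3d3eIh3d3RETu7u7u7szCIiIiIiIiIiIiIiIid3d3d3d4iIiId3dERO7u7u7uzMIiIiIiIiIiIiIiIiInd3d3d3eIiIh3d0RE7gDu7u7uwiIiIiIiIiIiIRESIid3d3d3d3iIiIiIRE7uAO7u7u7iIiIiIiIiIiIhEREiInd3d3d3eIiIiIhETu4A7u7gAAEREREREREiEiEREREnd3d3d3eIiIiIhETu7gDu7gAAAREREREREREREREREREXd3d3eIiIiIhETu7gAO7gAAABERERERERERERERERERF3d3eIiIiIiERO7gAADuAAAAERERERERERERERERERERd3iIiIiIiERE7uAAAAAAAAAREREREREREREREREREREYiIiIiIiIRERO4AAAAAAAABEREREREREREREREREREVVYiIiIiIhERETuAAAAAAAAERERERERERERERERERERVVVYiIiIiERERO7gAAAAAAARERERERERERERERERERVVVVVYiIiABERETuAAAAAADRERERERERERERERERERFVVVVYiIiAAABERO4AAAAADdEREREREREREREREREVVVVVVVWIiIAAAARERAAAAAAN0RERERERERERERERERVVVVVVVYiIiIAABEREAAAAAA3REREREREREREREREREVVVVVVVWIiIiIAEREQAAAAADdERERERERERERERERERFVVVVVVVVVVYiAREREAAAAAN0REREREREREREREREREVVVVVVVVVVVWIhERERAAAAA3RERERERERERERERERERFVVVVVVVVVVViIREREQN0A3dEREREREREREREREREREVVVVVVVVVVVVYiERERN3d3d0RERERERERERERERERERVVVVVVVVVVVViIREiI3d3d3RERERERERERERERERERFVVVVVVVVVVVVYiIiN3d3d3dEREREREREREREREREREVVVVVVVVVVVVViIiI3d3d3d0RERERERERERERERERERVVVVVVVVVVVVWIiIjd3d3d3REREREREREREREREREREVVVVVVVVVVVVVWIiN3d3d3dERERERERERERERERERERFVVVVVVVVVVVVViN3d3d3d0RERERERERERERERERERERVVVVVVVVVVVVWN3d3d3d3REREREREREREREREREREREVVVVVUABVVVVY3d3d3d3d"/>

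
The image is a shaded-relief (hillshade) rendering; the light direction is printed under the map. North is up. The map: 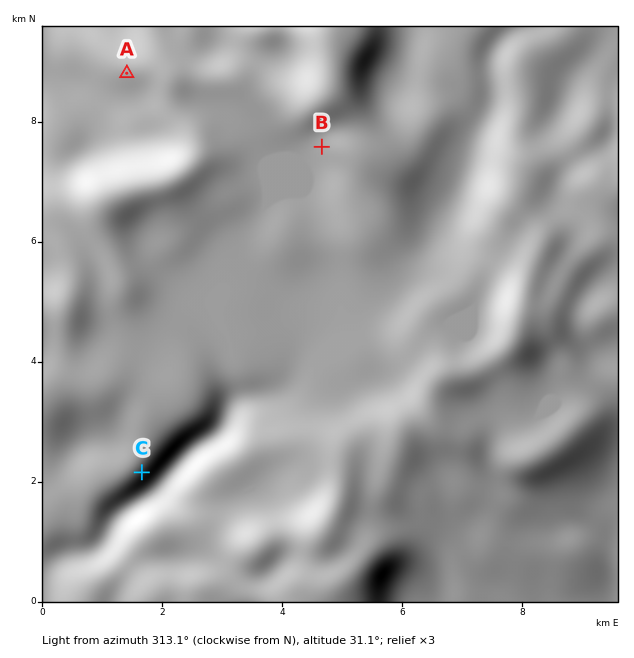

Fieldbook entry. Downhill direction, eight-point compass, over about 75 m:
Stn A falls SW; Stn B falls SW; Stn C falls SE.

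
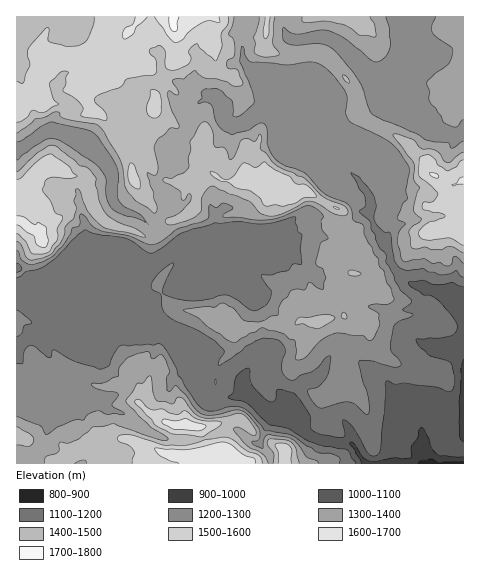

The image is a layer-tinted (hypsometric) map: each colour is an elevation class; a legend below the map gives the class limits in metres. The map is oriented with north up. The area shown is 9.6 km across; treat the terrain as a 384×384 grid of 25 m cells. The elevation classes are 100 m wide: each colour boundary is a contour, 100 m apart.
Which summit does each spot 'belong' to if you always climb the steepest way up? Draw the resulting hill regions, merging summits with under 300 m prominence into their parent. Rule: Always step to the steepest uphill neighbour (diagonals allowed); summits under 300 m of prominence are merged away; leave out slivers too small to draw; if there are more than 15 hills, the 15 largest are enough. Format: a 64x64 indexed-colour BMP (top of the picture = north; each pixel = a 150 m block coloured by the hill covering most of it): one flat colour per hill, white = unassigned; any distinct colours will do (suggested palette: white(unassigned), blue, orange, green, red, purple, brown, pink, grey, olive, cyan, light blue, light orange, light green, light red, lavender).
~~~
<image width="64" height="64" href="data:image/bmp;base64,Qk12CAAAAAAAAHYAAAAoAAAAQAAAAEAAAAABAAQAAAAAAAAIAAATCwAAEwsAABAAAAAAAAAA////ALR3HwAOf/8ALKAsACgn1gC9Z5QAS1aMAMJ34wB/f38AIr28AM++FwDox64AeLv/AIrfmACWmP8A1bDFACIiIiIiIiIiIiIiIiIiIiIiIiIiIiIiIiIRERERERERIiIiIiIiIiIiIiIiIiIiIiIiIiIiIiIiIREREREREREiIiIiIiIiIiIiIiIiIiIiIiIiIiIiIiIRERERERERESIiIiIiIiIiIiIiIiIiIiIiIiIiIiERERERERERERERIiIiIiIiIiIiIiIiIiIiIiIiIiIhEREREREREREREREiIiIiIiIiIiIiIiIiIiIiIiIiIhERERERERERERERESIiIiIiIiIiIiIiIiIiIiIiIiIRERERERERERERERERIiIiIiIiIiIiIiIiIiIiIiIhEREREREREREREREREREiIiIiIiIiIiIiIiIiIiIiIiERERERERERERERERERESIiIiIiIiIiIiIiIiIhERIiERERERERERERERERERERIiIiIiIiIiIiIiIiIiEREREREREREREREREREREREREiIiIiIiIiIiIiIiIiIRERERERERERERERERERERERESIiIiIiIiIiIiIiIiIhERERERERERERERERERERERERIiIiIiIiIiIiIiIiIiEREREREREREREREREREREREREiIiIiIiIiIiIiIiIiIRERERERERERERERERERERERESIiIiIiIiIiIiIiIiIhERERERERERERERERERERERERIiIiIiIiIiIiIiIiIhEREREREREREREREREREREREREiIiIiIiIiIiIiIiIRERERERERERERERERERERERERESIiIiIiIiIiIiIiERERERERERERERERERERERERERERIiIiIhERERIiEREREREREREREREREREREREREREREREiIiIRERERERERERERERERERERERERERERERERERERESIiIRERERERERERERERERERERERERERERERERERERERIiIhEREREREREREREREREREREREREREREREREREREREiIjERERERERERERERERERERERERERERERERERERERERERMzERERERERERERERERERERERERERERERERERERERERMzMzERERERERERERERERERERERERERERERERERERERMzMzMzMxERERERERERERERERERERERERERERERERERMzMzMzMzMzMzERERERERERERERERERERERERERERERMzMzMzMzMzMzMxEREREREREREREREREREREREREREREzMzMzMzMzMzMzMRERERERERERERERERERERERERERETMzMzMzMzMzMzMzMRERERERERERERERERERERERERERMzMzMzMzMzMzMzMREREREREREREREREREREREREREREzMzMzMzMzMzMzMRERERERERERERERERERERERERERETMzMzMzMzMzMzMRERERERERERERERERERERERERERERMzMzMzMzMzMzMREREREREREREREREREREREREREREREzMzMzMzMzMzERERERERERERERERERERERERERERERETMzMzMzMzMxERERERERERERERERERERERERERERERERMzMzMzMzMxEREREREREREREREREREREREREREREREREzMzMzMzMzERERERERERERERERERERERERERERERERETMzMzMzMzMRERERERERERERERERERERERERERERERERMzMzMzMzMxEREREREREREREREREREREREREREREREREzMzMzMzMzERERERERERERERERERERERERERERERERETMzMzMzMzERERERERERERERERERERERERERERERERERMzMzMzMzMREREREREREREREREREREREREREREREREREzMzMzMzMRERERERERERERERERERERERERERERERERERMzMzMzMRERERERERERERERERERERERERERERERERERERMzMzERERERERERERERERERERERERERERERERERERERERERERERERERERERERERERERERERERERERERERERERERERERERERERERERERERERERERERERERERERERERERERERERERERERERERERERERERERERERERERERERERERERERERERERERERERERERERERERERERERERERERERERERERERERERERERERERERERERERERERERERERERERERERERERERERERERERERERERERERERERERERERERERERERERERERERERERERERERERERERERERERERERERERERERERERERERERERERERERERERERERERERERERERERERERERERERERERERERERERERERERERERERERERERERERERERERERERERERERERERERERERERERERERERERERERERERERERERERERERERERERERERERERERERERERERERERERERERERERERERERERERERERERERERERERERERERERERERERERERERERERERERERERERERERERERERERERERERERERERERERERERERERERERERERERERERERERERERERERERERERERERERERERERERERERERERERERERERERERERERERERERERERERERERERERERERERERERERERERERERERERERERERERERERERERERERERERERERERERERERERERER"/>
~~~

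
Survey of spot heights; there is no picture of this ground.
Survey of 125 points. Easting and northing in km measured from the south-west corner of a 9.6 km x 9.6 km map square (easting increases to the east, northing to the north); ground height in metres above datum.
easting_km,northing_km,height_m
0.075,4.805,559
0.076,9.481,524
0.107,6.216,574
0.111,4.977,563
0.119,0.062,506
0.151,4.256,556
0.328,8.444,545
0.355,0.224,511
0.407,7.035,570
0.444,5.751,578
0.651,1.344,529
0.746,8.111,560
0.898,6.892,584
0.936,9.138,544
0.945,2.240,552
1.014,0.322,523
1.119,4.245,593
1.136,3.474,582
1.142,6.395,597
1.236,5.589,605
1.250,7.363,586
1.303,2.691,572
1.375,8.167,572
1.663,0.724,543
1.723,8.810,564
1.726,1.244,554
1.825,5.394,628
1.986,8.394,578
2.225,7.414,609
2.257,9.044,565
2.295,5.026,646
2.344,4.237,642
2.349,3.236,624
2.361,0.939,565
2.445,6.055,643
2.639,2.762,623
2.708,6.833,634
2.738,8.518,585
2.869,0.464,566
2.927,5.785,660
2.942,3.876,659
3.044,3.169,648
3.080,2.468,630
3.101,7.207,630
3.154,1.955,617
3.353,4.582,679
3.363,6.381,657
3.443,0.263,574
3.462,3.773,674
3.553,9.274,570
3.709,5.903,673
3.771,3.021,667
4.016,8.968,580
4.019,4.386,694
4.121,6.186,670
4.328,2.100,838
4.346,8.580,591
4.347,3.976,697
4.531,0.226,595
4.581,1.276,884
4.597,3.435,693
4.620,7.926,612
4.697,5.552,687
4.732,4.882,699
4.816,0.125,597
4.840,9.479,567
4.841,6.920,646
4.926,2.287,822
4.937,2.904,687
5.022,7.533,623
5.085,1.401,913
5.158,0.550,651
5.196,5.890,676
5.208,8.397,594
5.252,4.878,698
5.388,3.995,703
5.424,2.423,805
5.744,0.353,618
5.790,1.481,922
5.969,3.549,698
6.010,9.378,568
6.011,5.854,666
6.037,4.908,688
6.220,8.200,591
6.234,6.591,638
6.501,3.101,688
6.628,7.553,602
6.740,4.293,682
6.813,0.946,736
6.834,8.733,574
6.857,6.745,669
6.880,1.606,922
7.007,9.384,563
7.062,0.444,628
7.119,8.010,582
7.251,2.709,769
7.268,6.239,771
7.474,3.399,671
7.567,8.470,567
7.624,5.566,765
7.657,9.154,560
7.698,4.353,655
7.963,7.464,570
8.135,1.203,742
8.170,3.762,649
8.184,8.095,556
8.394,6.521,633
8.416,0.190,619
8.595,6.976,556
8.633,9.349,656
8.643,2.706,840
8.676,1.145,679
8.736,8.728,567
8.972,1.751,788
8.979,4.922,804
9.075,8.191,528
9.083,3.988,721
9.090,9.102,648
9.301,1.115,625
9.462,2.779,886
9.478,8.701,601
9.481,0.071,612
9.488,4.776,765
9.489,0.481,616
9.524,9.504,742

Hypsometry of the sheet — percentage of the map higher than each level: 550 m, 91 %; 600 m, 63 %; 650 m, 42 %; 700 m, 20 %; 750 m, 13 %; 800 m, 8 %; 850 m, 5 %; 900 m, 3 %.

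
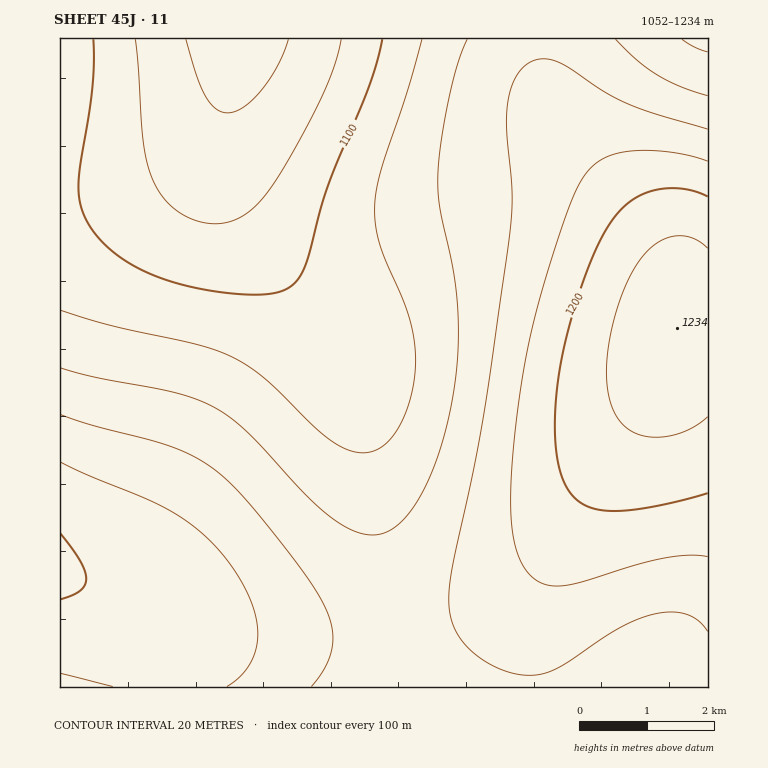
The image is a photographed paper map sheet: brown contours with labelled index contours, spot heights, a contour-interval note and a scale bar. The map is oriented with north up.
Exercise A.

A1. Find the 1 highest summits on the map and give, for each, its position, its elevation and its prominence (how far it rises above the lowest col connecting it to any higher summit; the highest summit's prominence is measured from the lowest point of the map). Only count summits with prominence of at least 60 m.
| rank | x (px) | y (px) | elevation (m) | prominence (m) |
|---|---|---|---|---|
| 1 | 677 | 328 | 1234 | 182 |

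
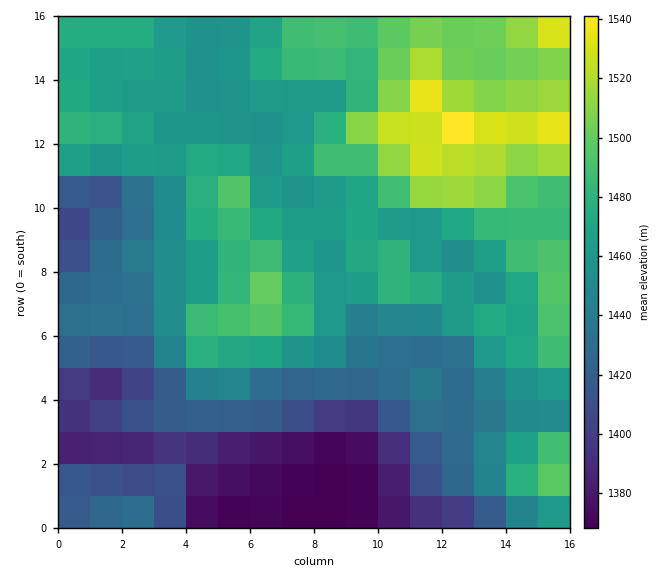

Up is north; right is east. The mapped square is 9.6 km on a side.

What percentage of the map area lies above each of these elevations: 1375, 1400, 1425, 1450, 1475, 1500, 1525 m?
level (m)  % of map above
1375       95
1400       88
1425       77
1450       62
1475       31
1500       14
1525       4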